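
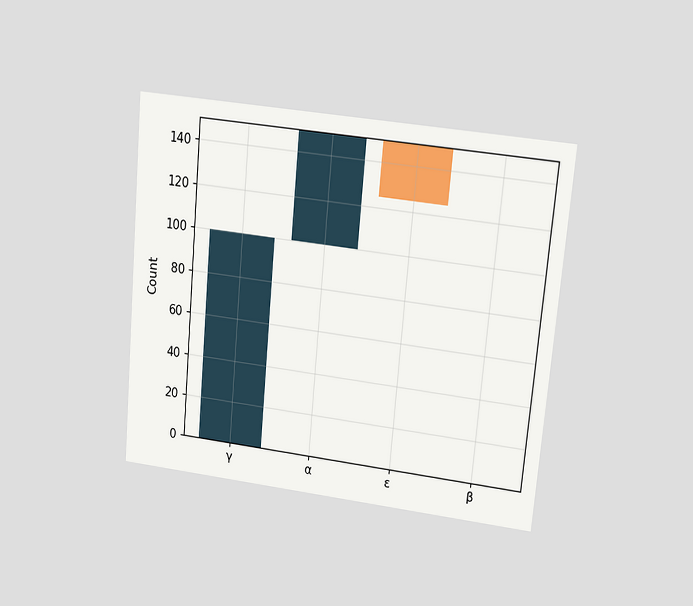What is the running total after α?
150

The chart is tilted about 5° clockwise and viewed at a slight angle. After α the running total reaches 150.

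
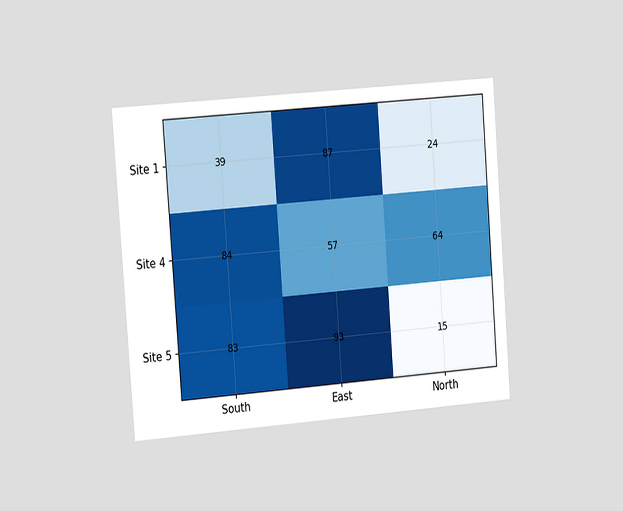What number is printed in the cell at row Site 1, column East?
The chart is tilted about 4° counter-clockwise and viewed slightly from the left. The (Site 1, East) cell reads 87.

87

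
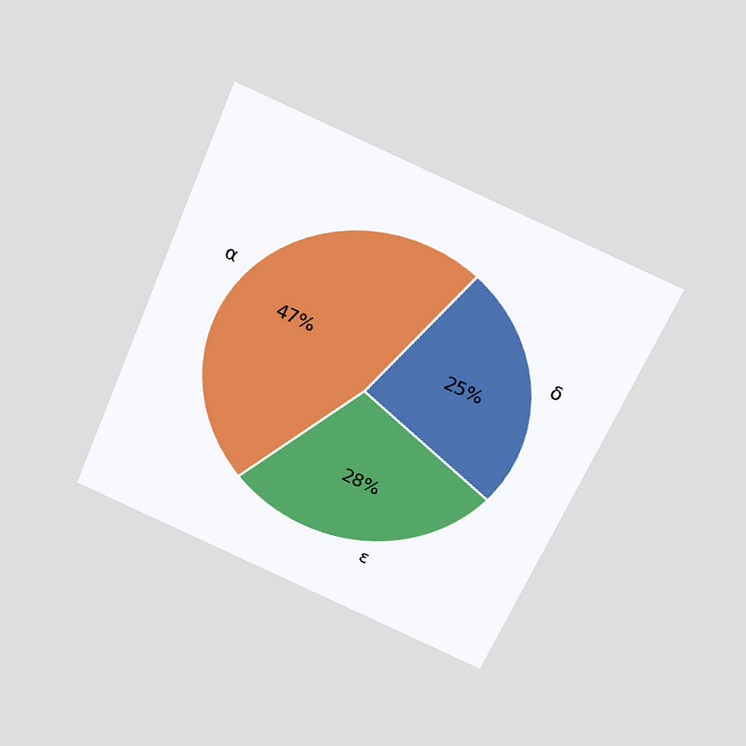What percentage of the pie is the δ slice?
25%

The chart is tilted about 23° clockwise and viewed slightly from above. The δ slice takes up 25% of the pie.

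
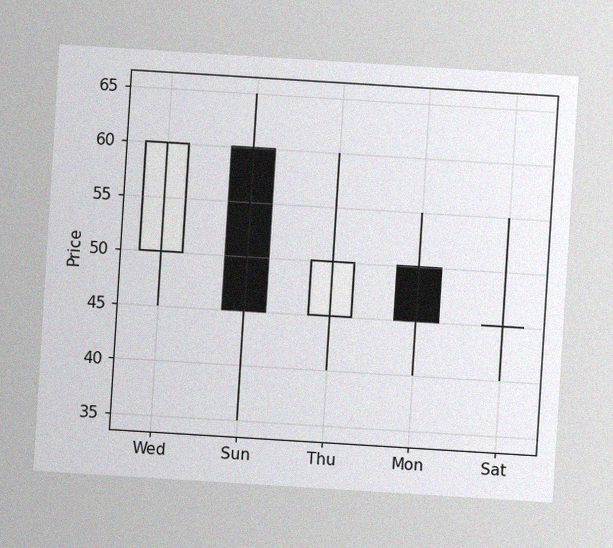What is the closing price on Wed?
The chart is tilted about 4° clockwise, with some photo noise. The Wed candle closes at 60.

60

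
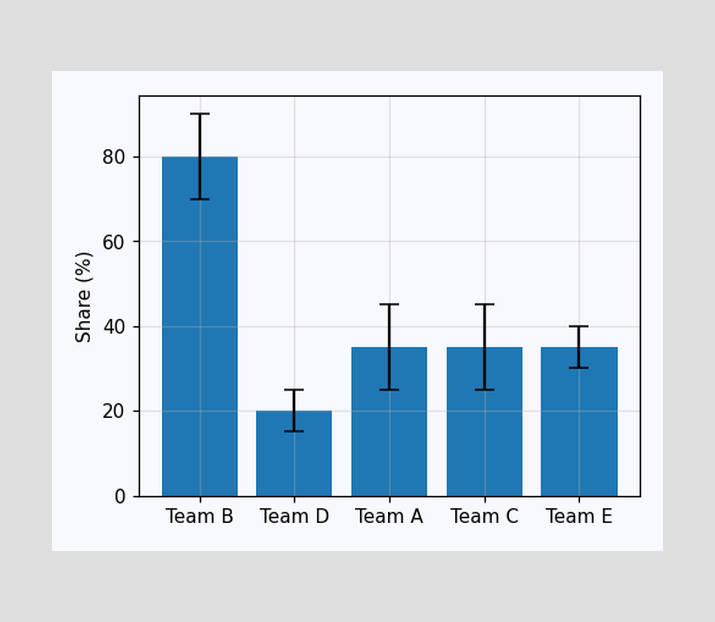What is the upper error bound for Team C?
45%

The Team C bar's upper whisker reaches 45%.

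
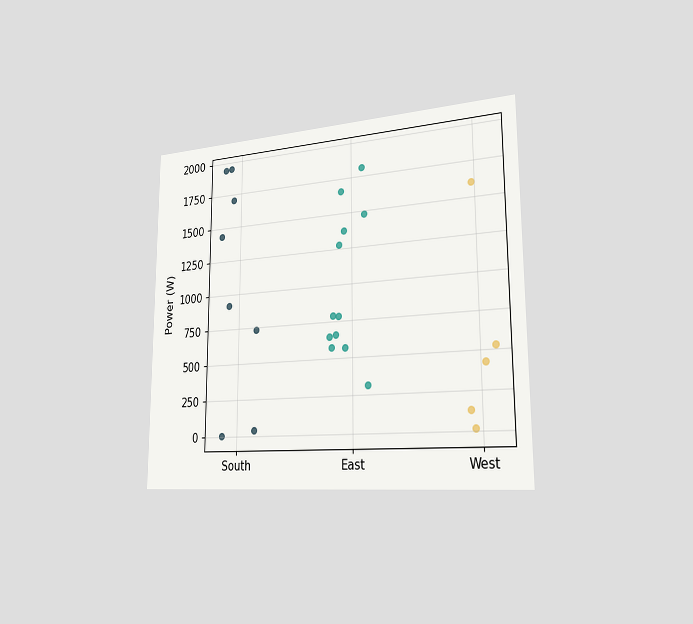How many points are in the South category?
8

The chart is viewed slightly from the right. Counting the markers in the South column gives 8.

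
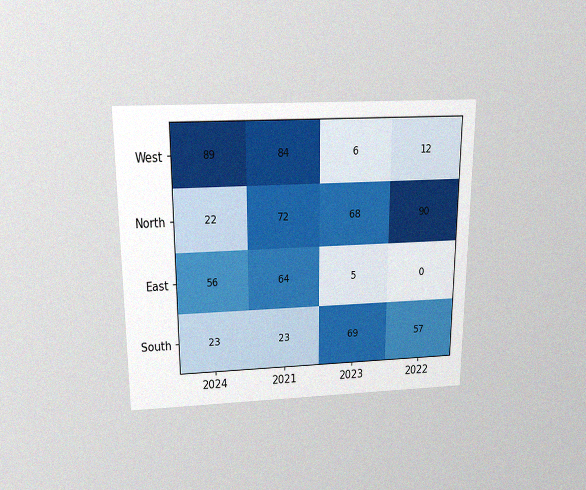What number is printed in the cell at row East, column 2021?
64

The chart is viewed slightly from above, with some photo noise. The (East, 2021) cell reads 64.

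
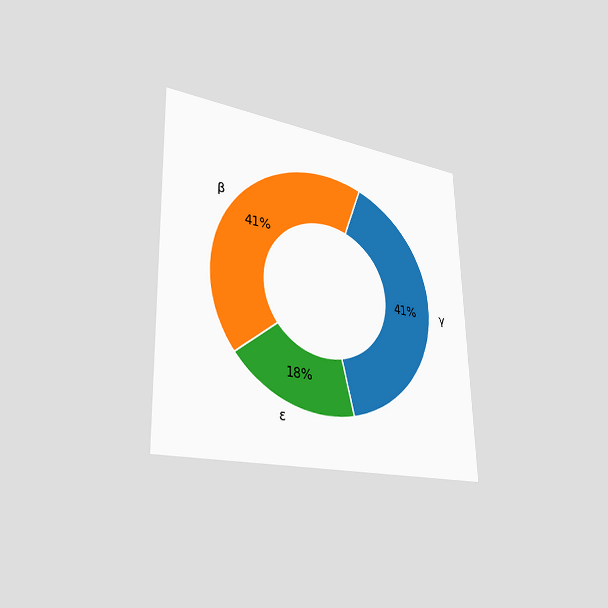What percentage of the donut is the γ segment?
41%

The chart is viewed slightly from the left. The γ segment takes up 41% of the ring.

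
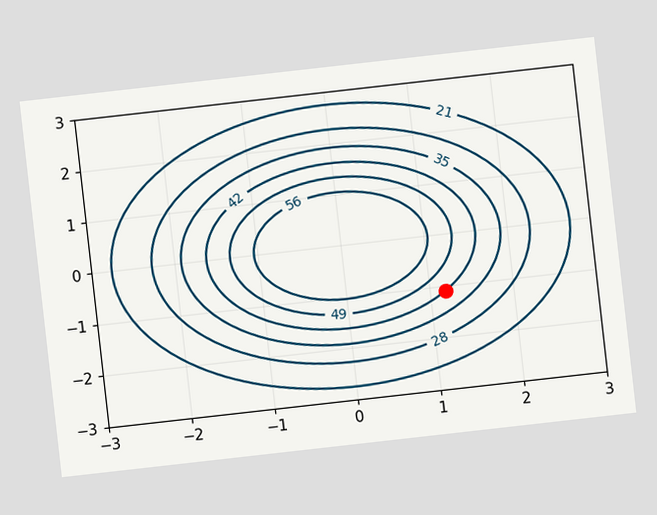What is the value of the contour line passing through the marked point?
The chart is tilted about 6° counter-clockwise. The marked point sits on the contour labelled 42.

42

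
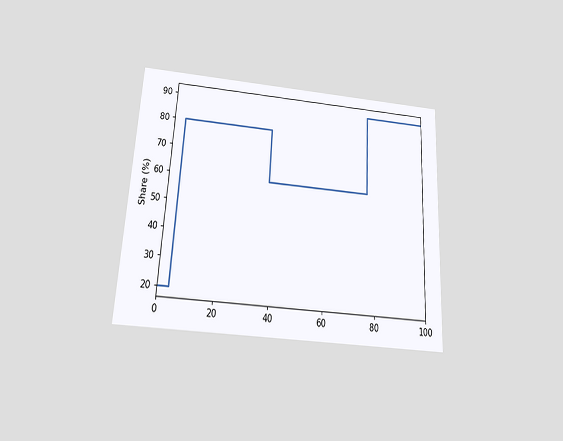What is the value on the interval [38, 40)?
60%

The chart is tilted about 3° clockwise and viewed slightly from below. On [38, 40) the step sits at 60%.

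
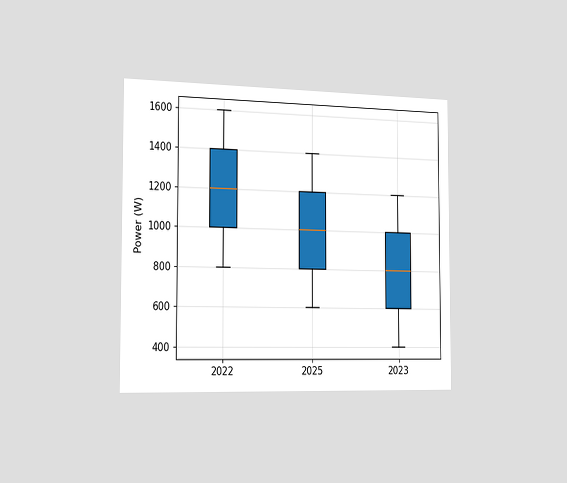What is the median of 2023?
800W

The chart is viewed slightly from the left. The median line in the 2023 box sits at 800W.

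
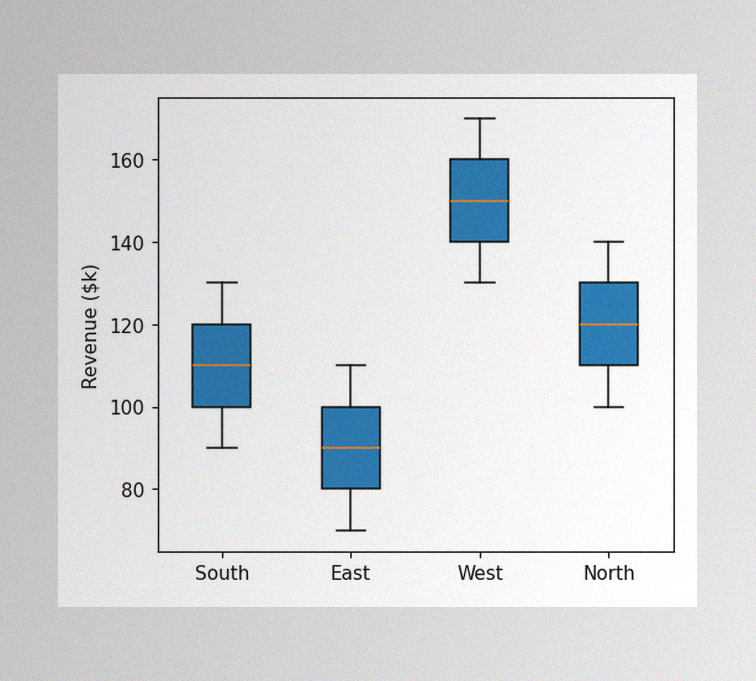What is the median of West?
The image has some photo noise and uneven lighting. The median line in the West box sits at $150k.

$150k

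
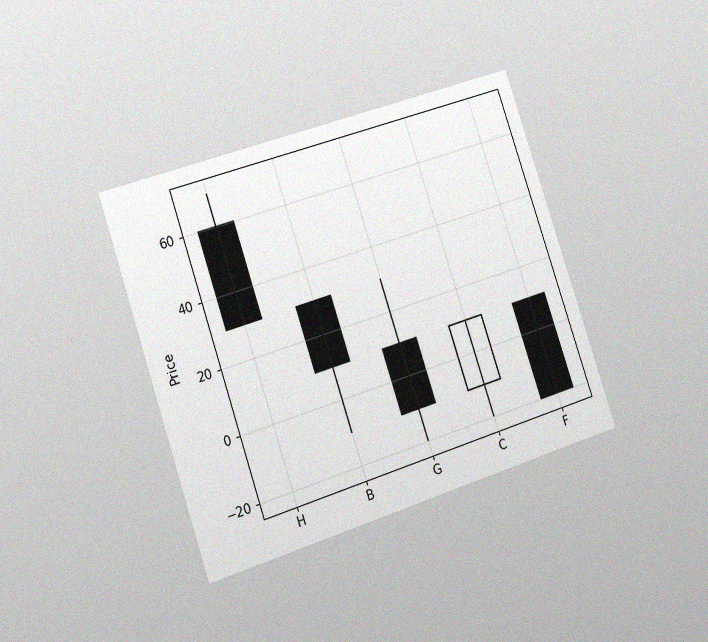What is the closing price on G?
-10

The chart is tilted about 18° counter-clockwise and viewed slightly from the left, with some photo noise. The G candle closes at -10.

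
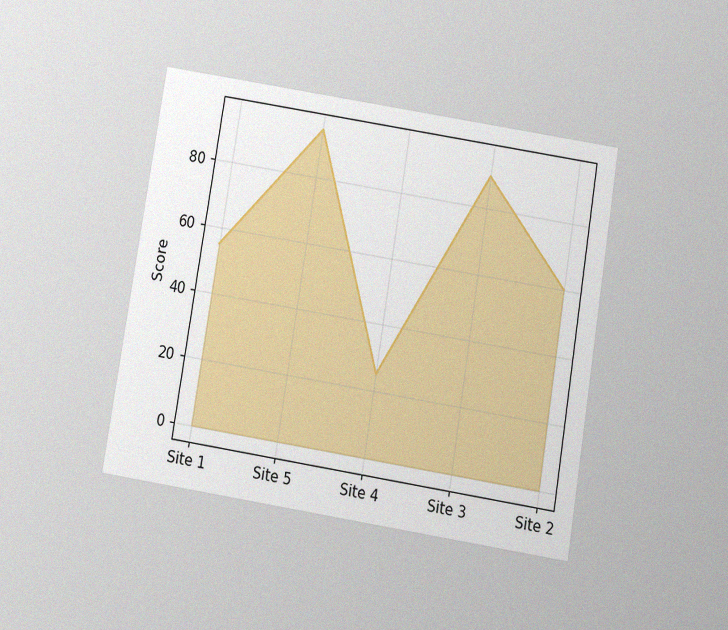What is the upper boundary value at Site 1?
The chart is tilted about 9° clockwise and viewed slightly from below, with some photo noise. At Site 1 the upper boundary is at 55.

55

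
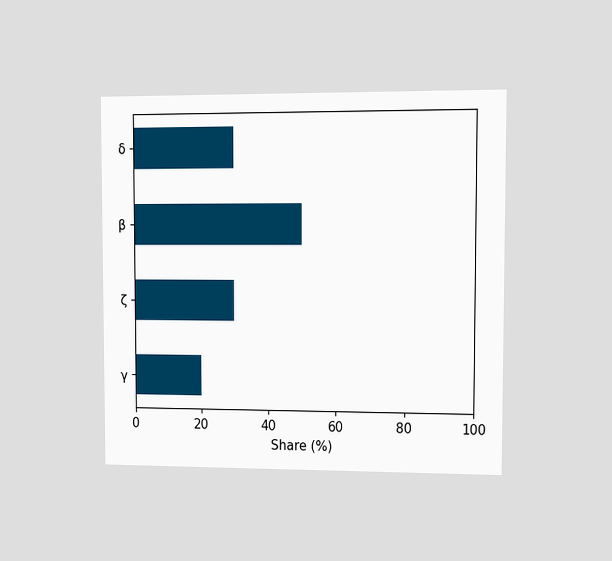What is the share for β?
50%

The chart is viewed at a slight angle. Reading along the chart's x-axis, the β bar reaches 50%.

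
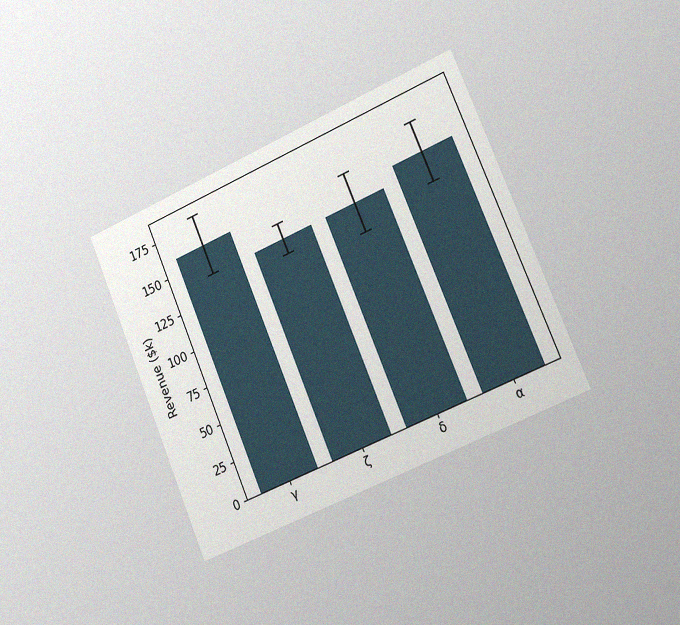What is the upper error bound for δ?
$160k

The chart is tilted about 23° counter-clockwise and viewed slightly from the right, with some photo noise. The δ bar's upper whisker reaches $160k.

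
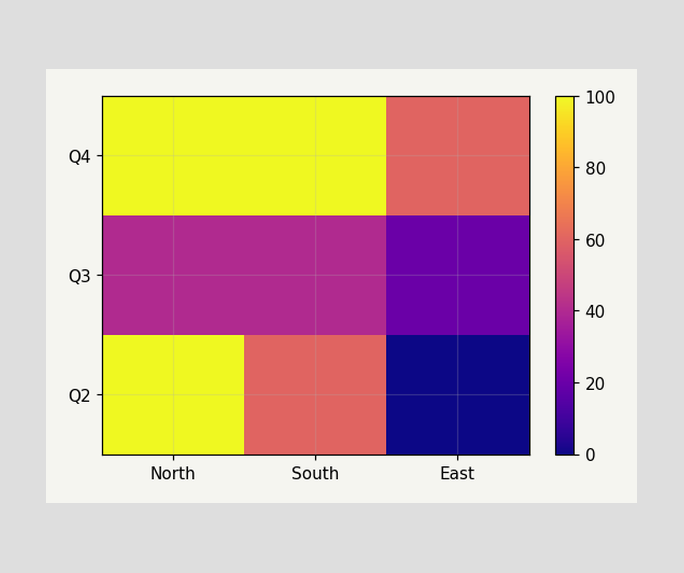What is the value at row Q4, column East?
60

Matching cell (Q4, East) against the colorbar gives 60.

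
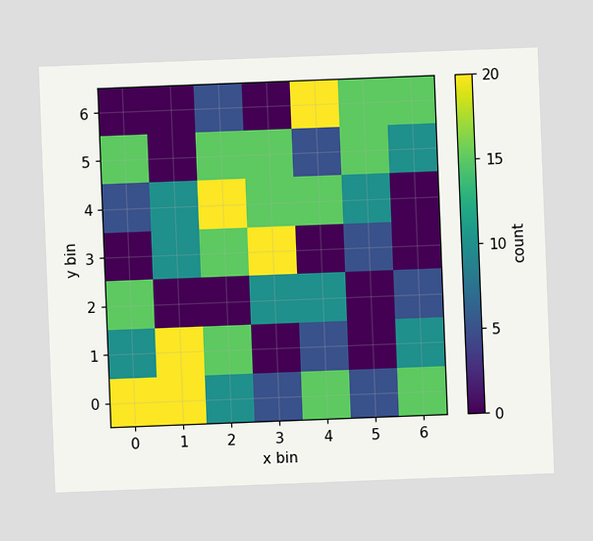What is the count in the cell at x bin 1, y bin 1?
20

The chart is tilted about 2° counter-clockwise. Matching the cell (1, 1) against the colorbar gives 20.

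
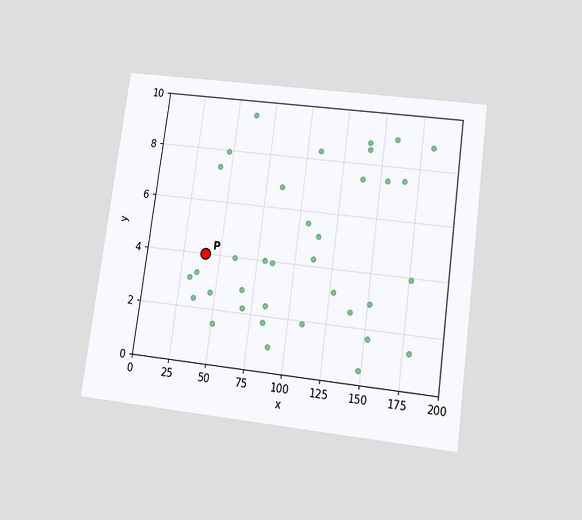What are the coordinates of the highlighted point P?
The chart is tilted about 8° clockwise and viewed slightly from below. Following the gridlines from P to each axis, P sits at (40, 4).

(40, 4)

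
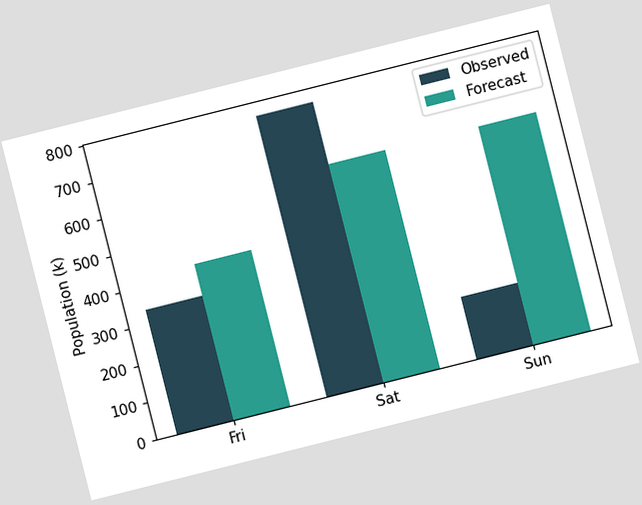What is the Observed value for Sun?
The chart is tilted about 14° counter-clockwise. The Observed bar at Sun reaches 170k on the y-axis.

170k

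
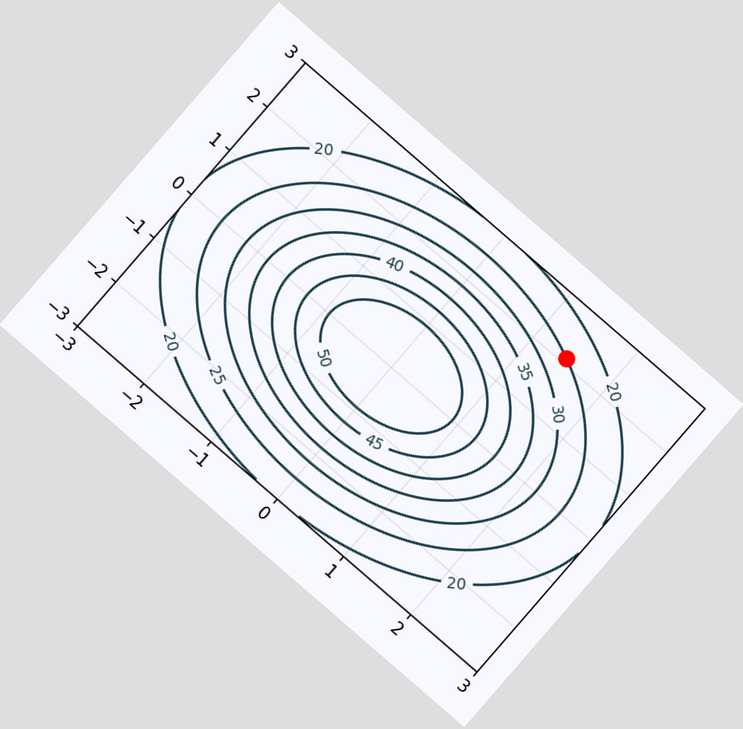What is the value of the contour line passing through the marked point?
25

The chart is tilted about 41° clockwise. The marked point sits on the contour labelled 25.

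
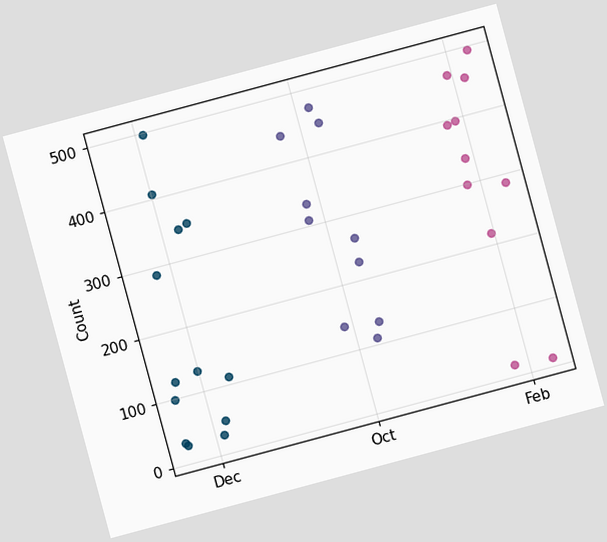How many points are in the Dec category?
The chart is tilted about 15° counter-clockwise. Counting the markers in the Dec column gives 13.

13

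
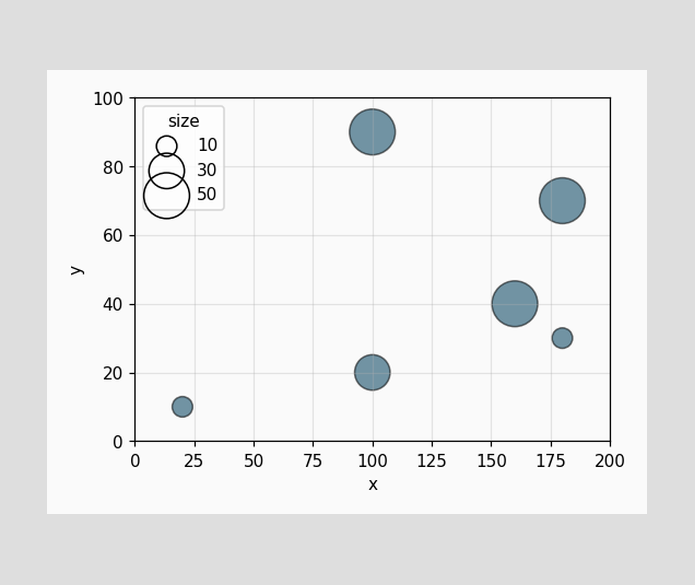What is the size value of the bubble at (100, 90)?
50

Matching the bubble at (100, 90) against the size legend gives 50.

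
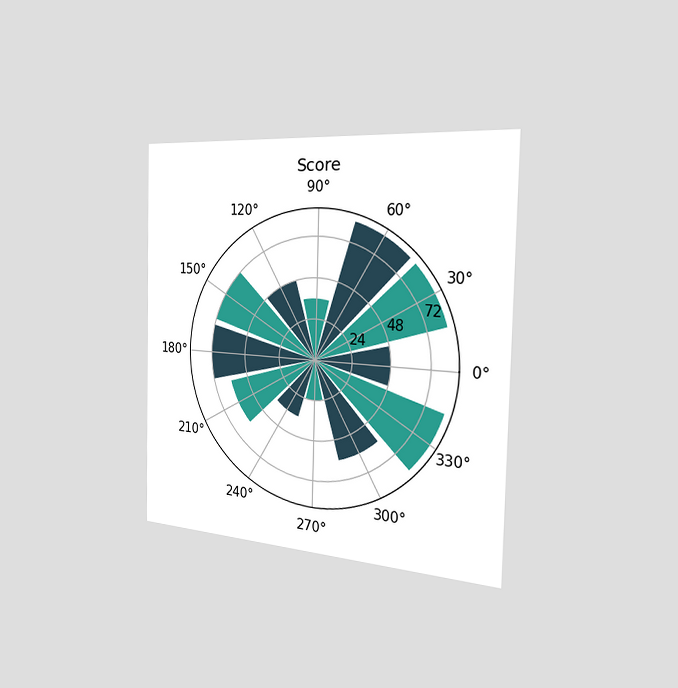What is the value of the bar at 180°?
72

The chart is viewed slightly from the right. The bar at 180° reaches 72 on the radial axis.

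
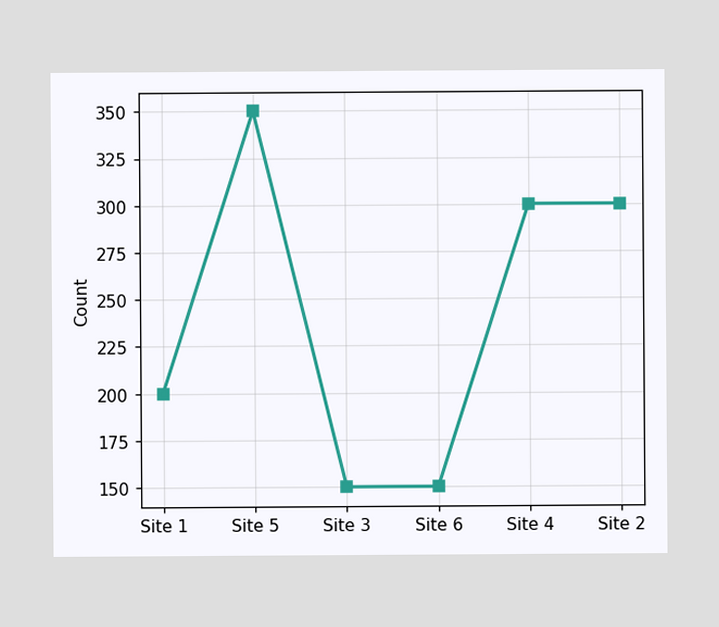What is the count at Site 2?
At Site 2, the line is at 300.

300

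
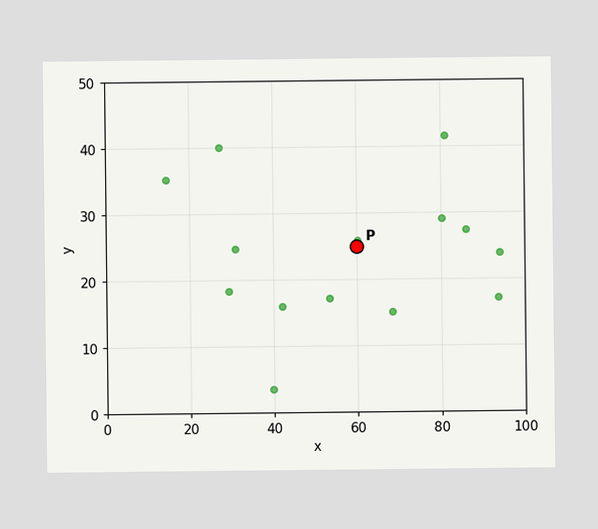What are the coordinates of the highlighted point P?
Following the gridlines from P to each axis, P sits at (60, 25).

(60, 25)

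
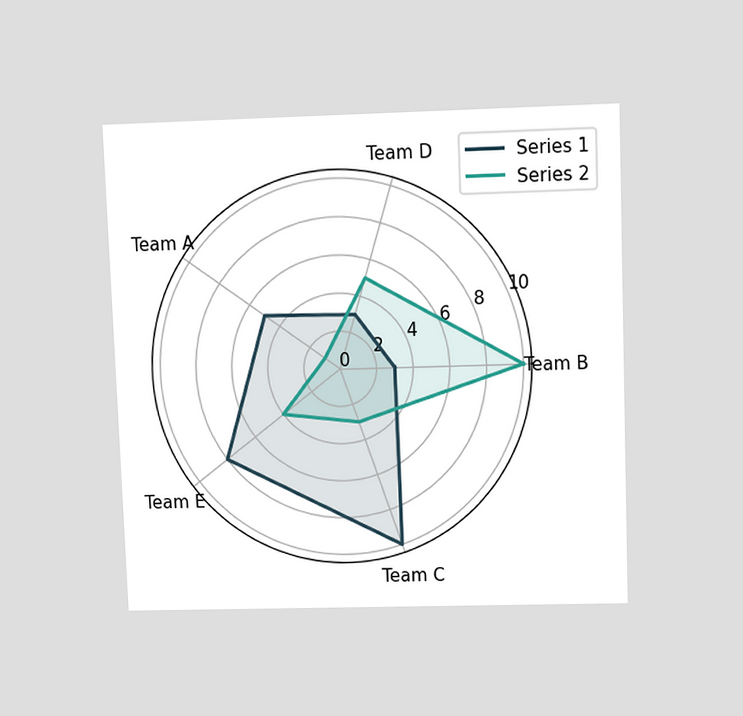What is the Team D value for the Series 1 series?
The chart is tilted about 2° counter-clockwise and viewed at a slight angle. On the Team D axis, Series 1 reaches 3.

3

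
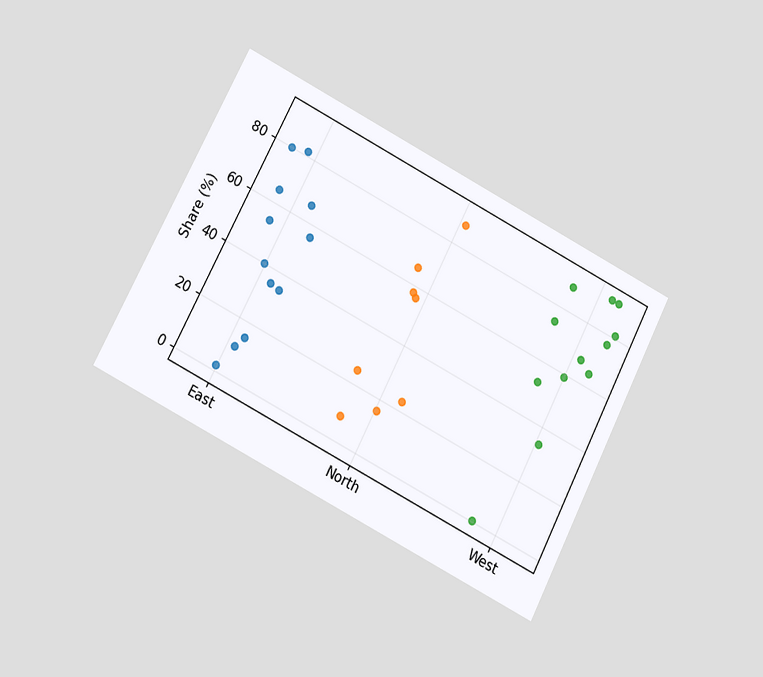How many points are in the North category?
The chart is tilted about 27° clockwise and viewed at a slight angle. Counting the markers in the North column gives 8.

8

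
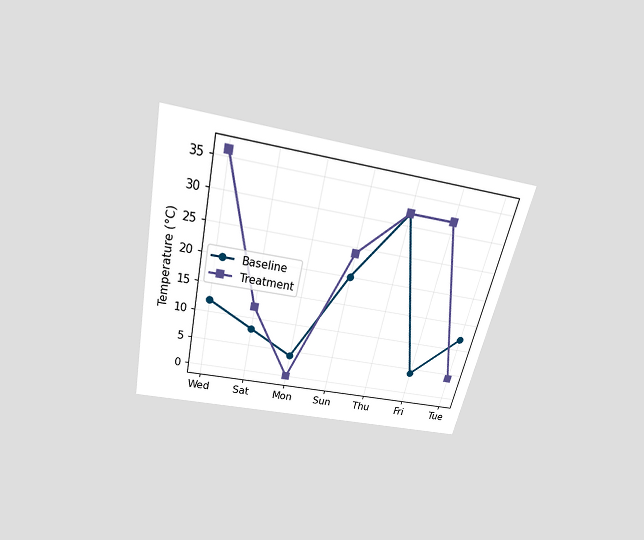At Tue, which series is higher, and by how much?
The chart is tilted about 13° clockwise and viewed slightly from above. At Tue, Baseline sits above the other line by 8°C.

Baseline, by 8°C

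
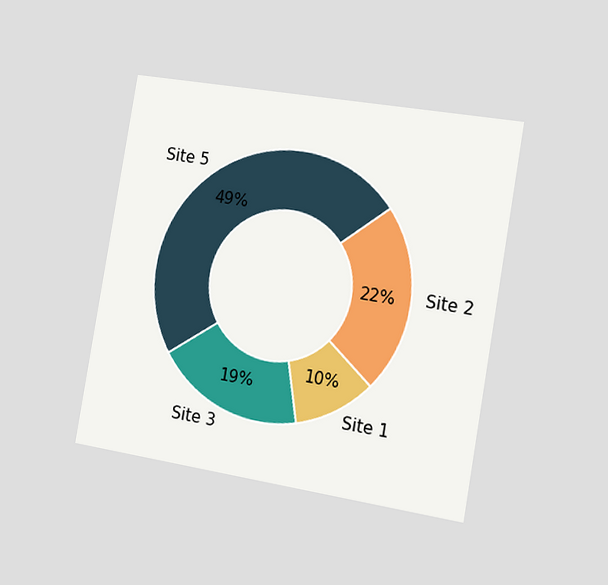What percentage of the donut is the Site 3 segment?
The chart is tilted about 10° clockwise and viewed slightly from the right. The Site 3 segment takes up 19% of the ring.

19%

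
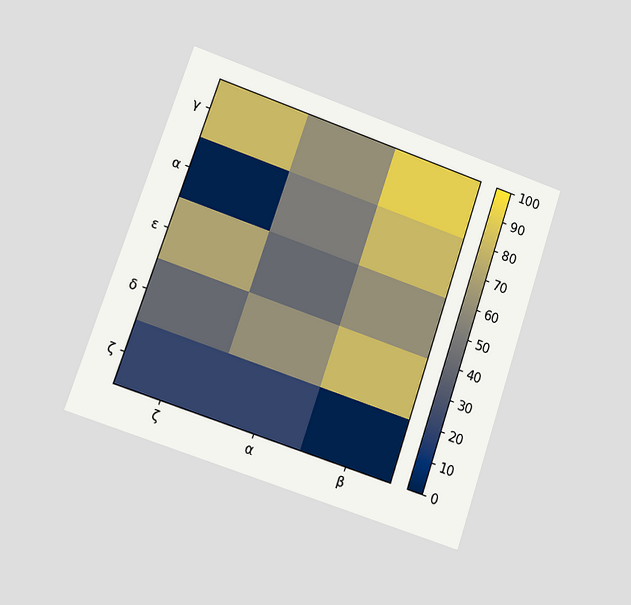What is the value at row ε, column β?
60

The chart is tilted about 18° clockwise and viewed at a slight angle. Matching cell (ε, β) against the colorbar gives 60.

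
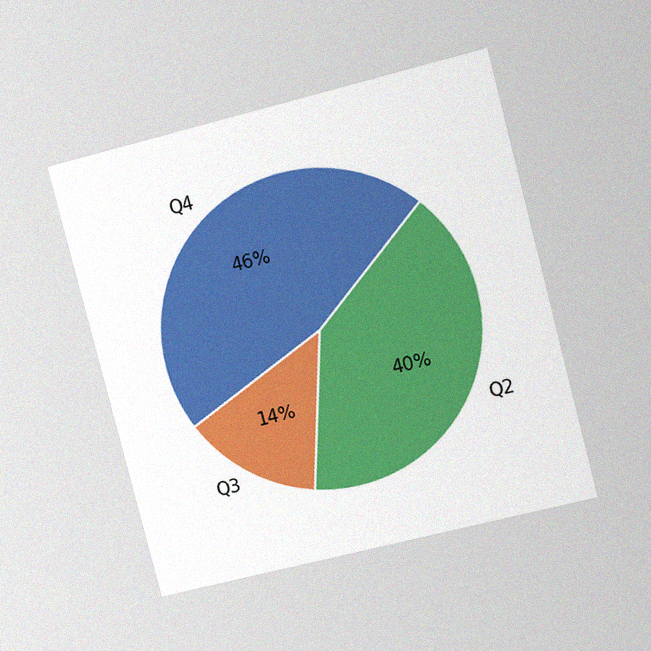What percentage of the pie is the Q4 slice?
46%

The chart is tilted about 14° counter-clockwise and viewed at a slight angle, with some photo noise. The Q4 slice takes up 46% of the pie.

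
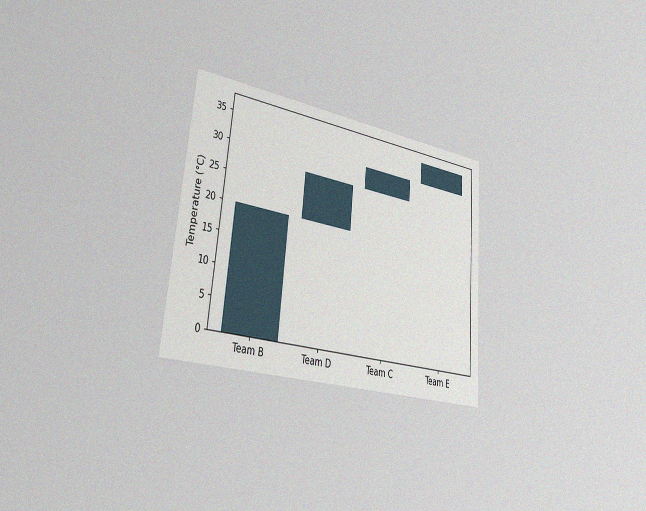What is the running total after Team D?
The chart is tilted about 5° clockwise and viewed slightly from the left, with some photo noise. After Team D the running total reaches 28°C.

28°C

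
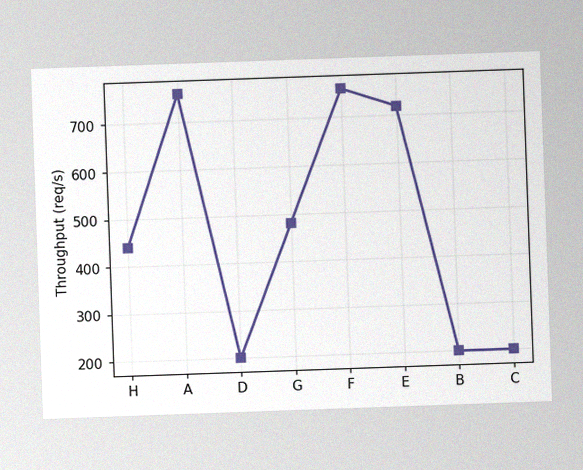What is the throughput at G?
480req/s

The chart is tilted about 2° counter-clockwise, with some photo noise. At G, the line is at 480req/s.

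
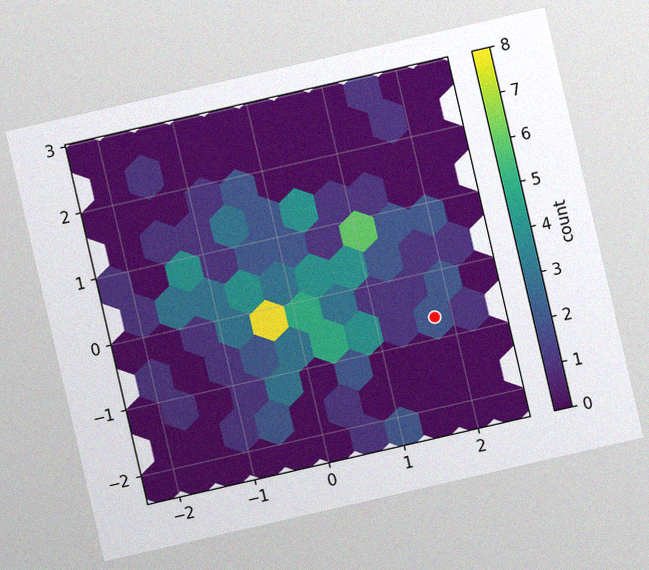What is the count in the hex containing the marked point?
2

The chart is tilted about 13° counter-clockwise, with some photo noise. The marked hex reads 2 on the colorbar.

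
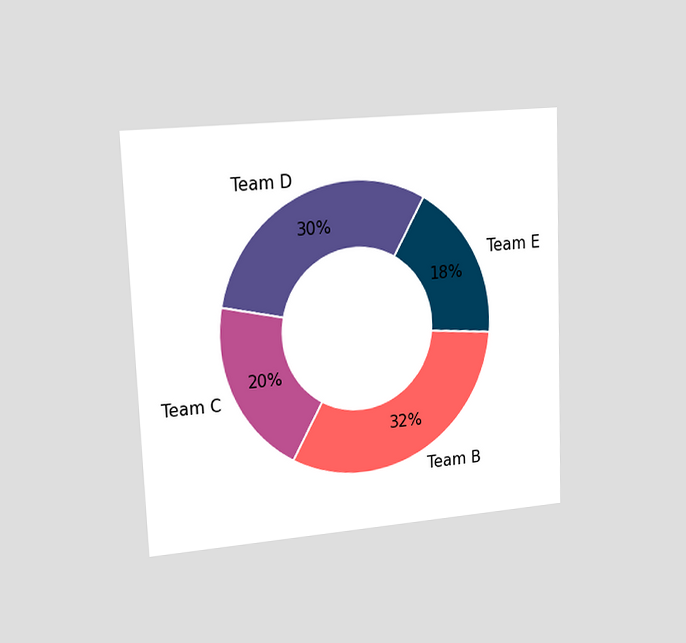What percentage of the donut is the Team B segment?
The chart is tilted about 2° counter-clockwise and viewed slightly from the left. The Team B segment takes up 32% of the ring.

32%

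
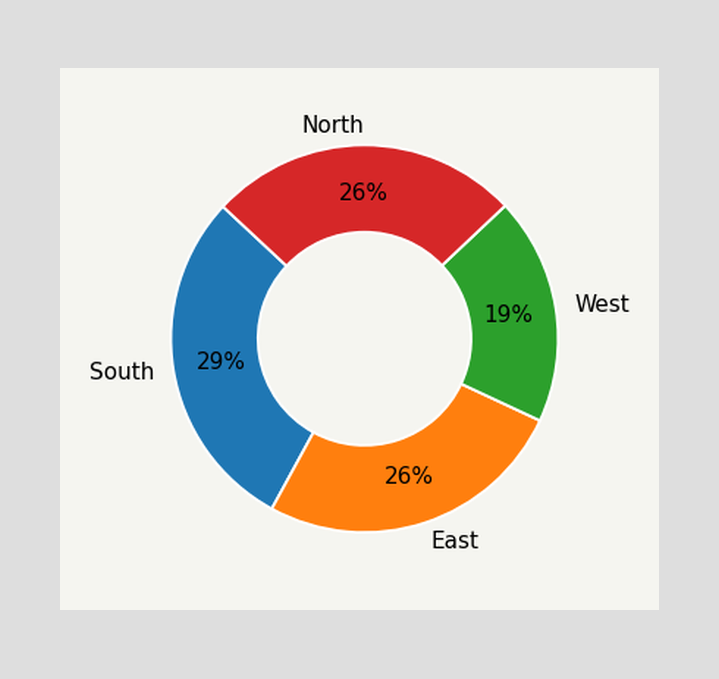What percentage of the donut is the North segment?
26%

The North segment takes up 26% of the ring.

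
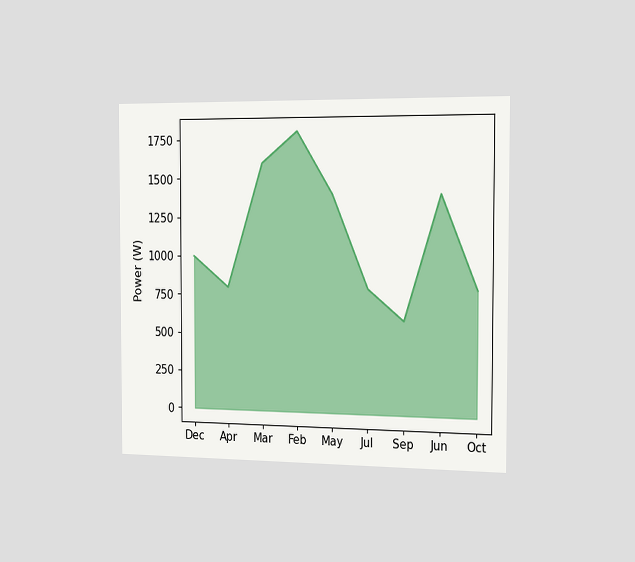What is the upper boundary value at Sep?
The chart is viewed slightly from the right. At Sep the upper boundary is at 600W.

600W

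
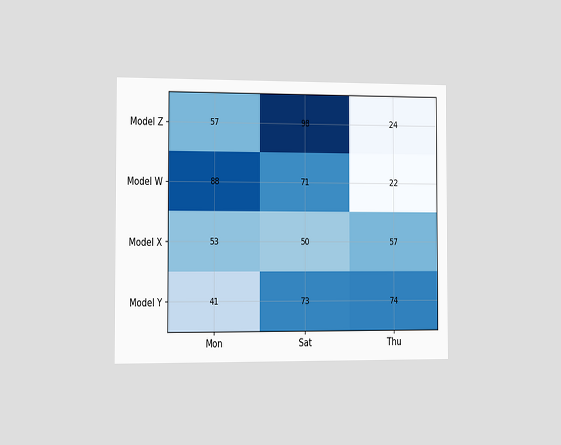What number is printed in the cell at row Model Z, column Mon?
The chart is viewed slightly from the left. The (Model Z, Mon) cell reads 57.

57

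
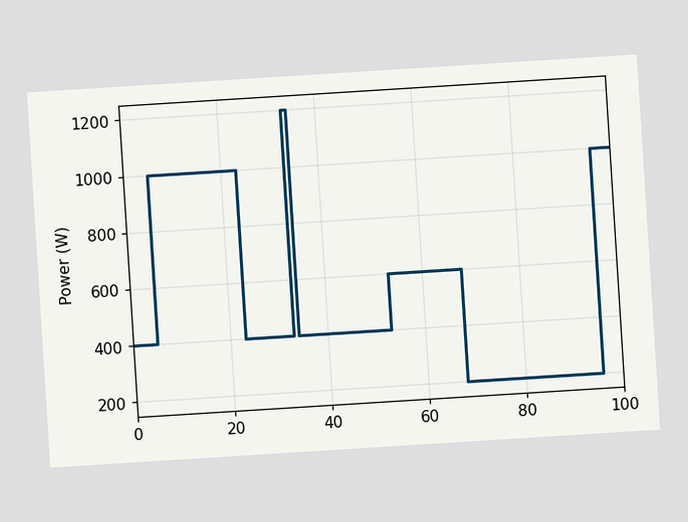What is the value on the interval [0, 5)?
400W

The chart is tilted about 4° counter-clockwise. On [0, 5) the step sits at 400W.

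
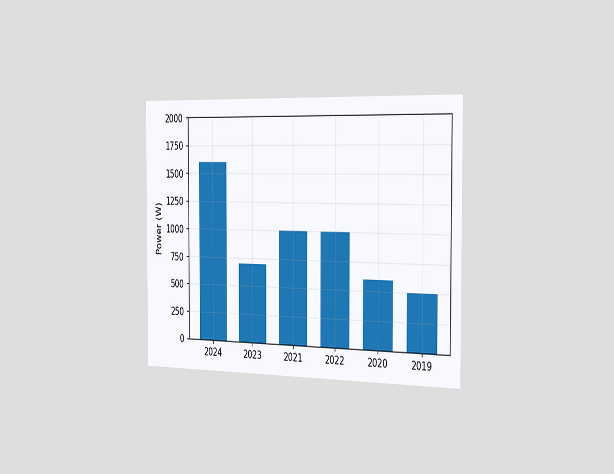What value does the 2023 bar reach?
700W

The chart is viewed slightly from the right. Reading along the chart's y-axis, the 2023 bar reaches 700W.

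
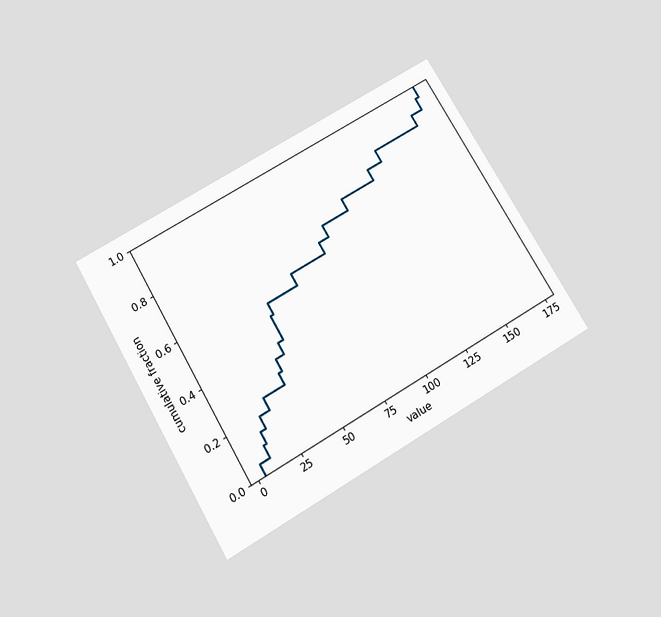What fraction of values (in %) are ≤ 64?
The chart is tilted about 30° counter-clockwise and viewed slightly from below. At x=64 the ECDF step is at 60%.

60%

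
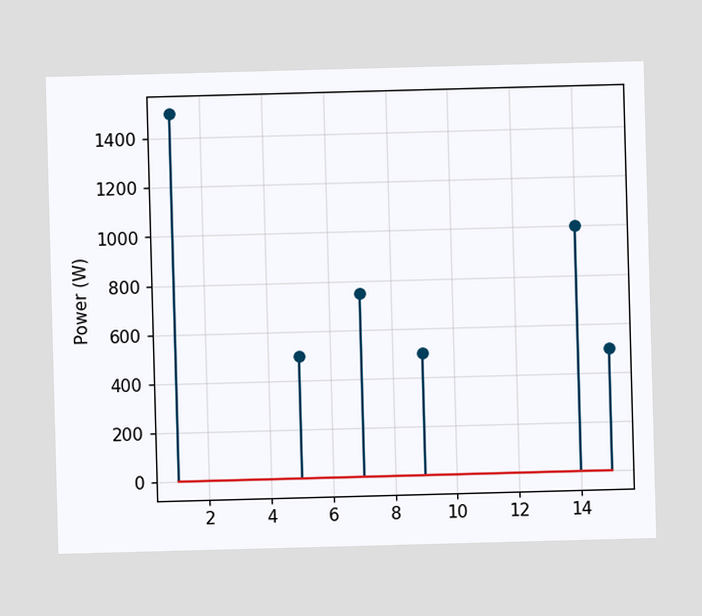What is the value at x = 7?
750W

The stem at x=7 reaches 750W.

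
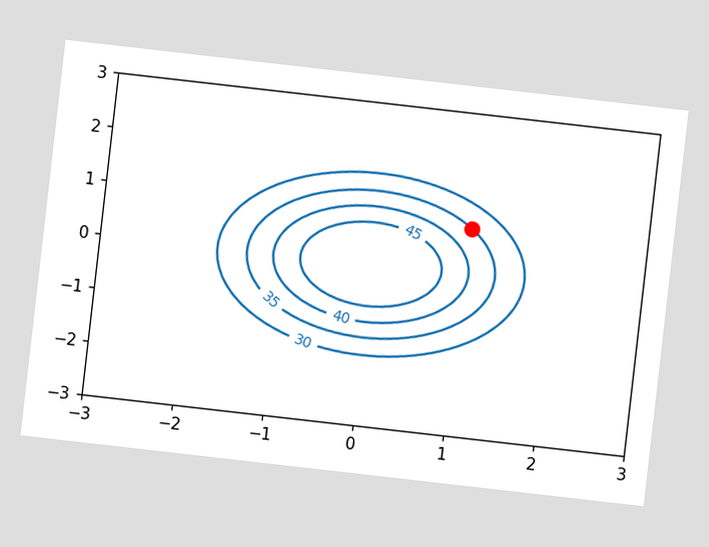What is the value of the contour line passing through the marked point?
The chart is tilted about 6° clockwise. The marked point sits on the contour labelled 35.

35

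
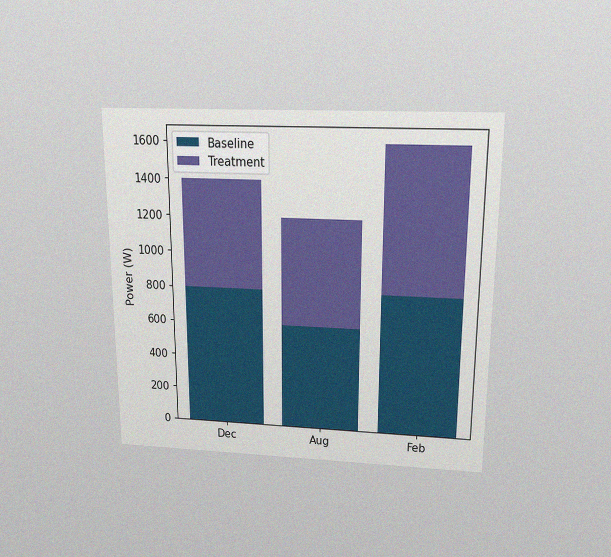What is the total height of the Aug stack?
1200W

The chart is viewed slightly from above, with some photo noise. The Aug stack's top reaches 1200W on the y-axis.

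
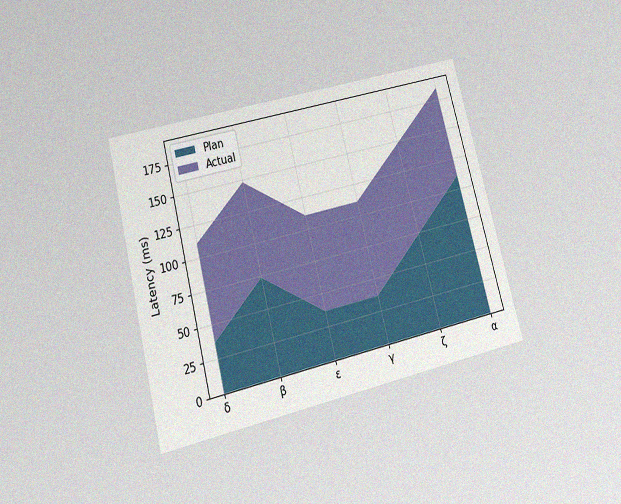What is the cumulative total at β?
148ms

The chart is tilted about 14° counter-clockwise and viewed slightly from below, with some photo noise. The stacked total at β reaches 148ms.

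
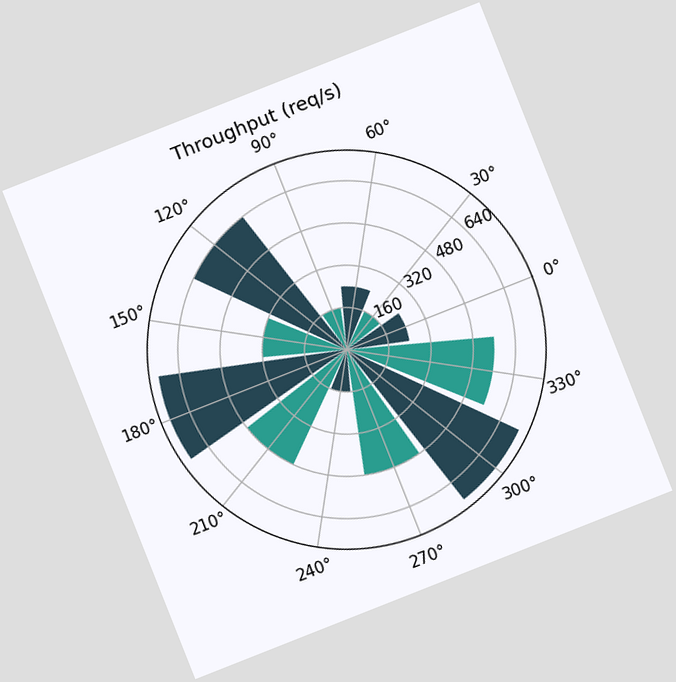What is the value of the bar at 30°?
The chart is tilted about 22° counter-clockwise. The bar at 30° reaches 160req/s on the radial axis.

160req/s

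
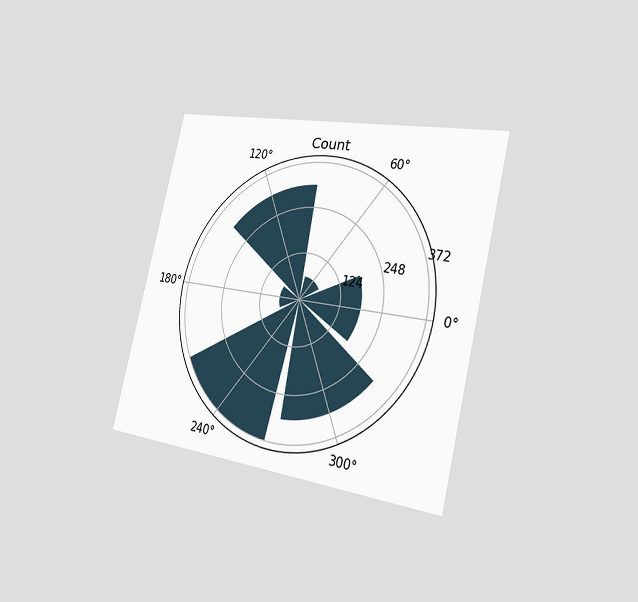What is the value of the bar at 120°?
The chart is tilted about 14° clockwise and viewed slightly from the right. The bar at 120° reaches 310 on the radial axis.

310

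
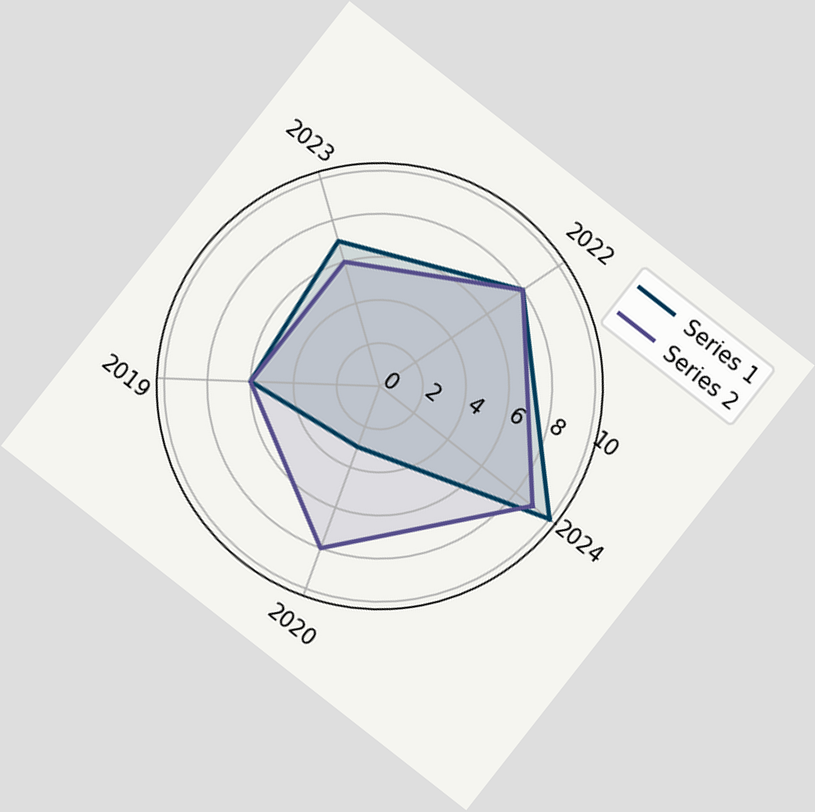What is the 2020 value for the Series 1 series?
The chart is tilted about 38° clockwise. On the 2020 axis, Series 1 reaches 3.

3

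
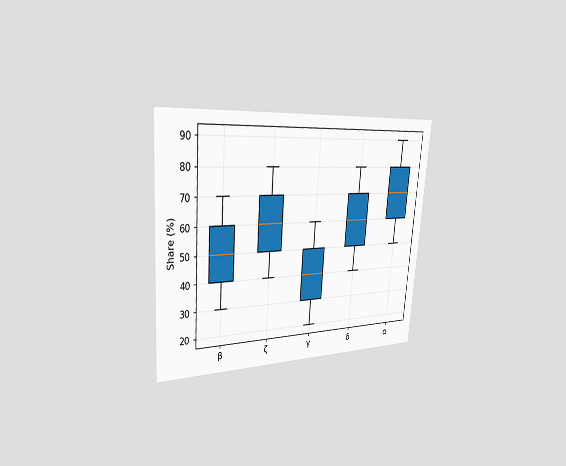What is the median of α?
The chart is tilted about 4° clockwise and viewed slightly from the left. The median line in the α box sits at 70%.

70%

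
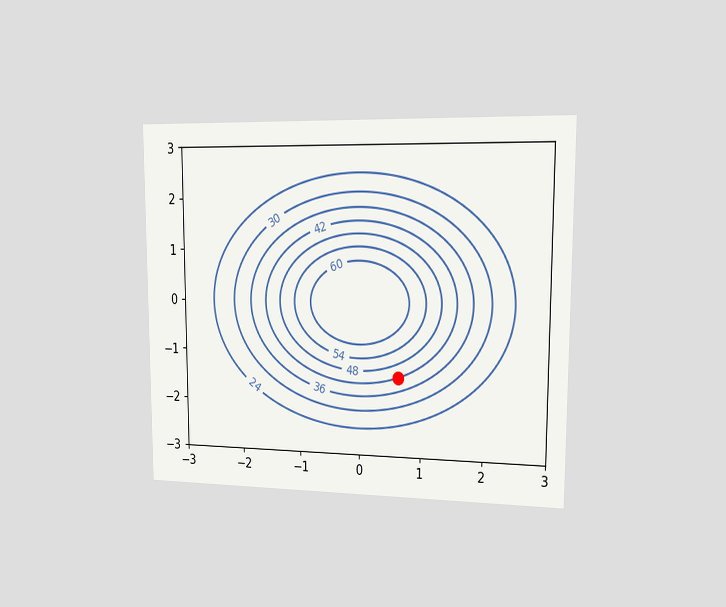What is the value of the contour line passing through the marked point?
The chart is viewed slightly from the right. The marked point sits on the contour labelled 42.

42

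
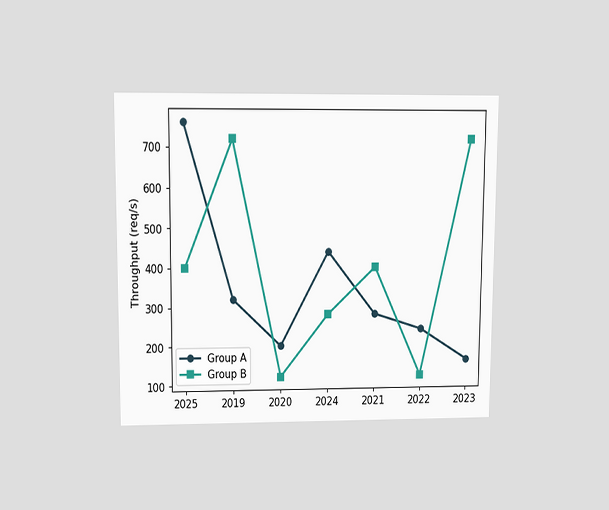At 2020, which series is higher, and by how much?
Group A, by 80req/s

The chart is viewed slightly from above. At 2020, Group A sits above the other line by 80req/s.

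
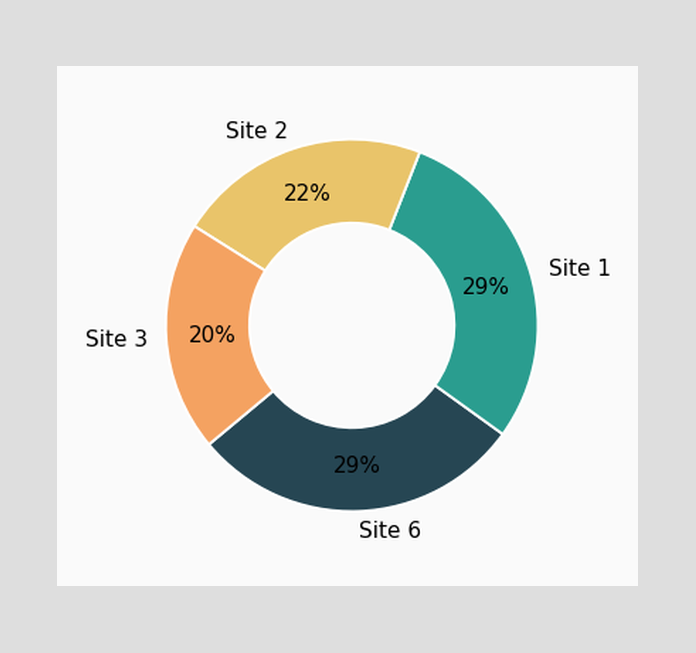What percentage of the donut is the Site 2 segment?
The Site 2 segment takes up 22% of the ring.

22%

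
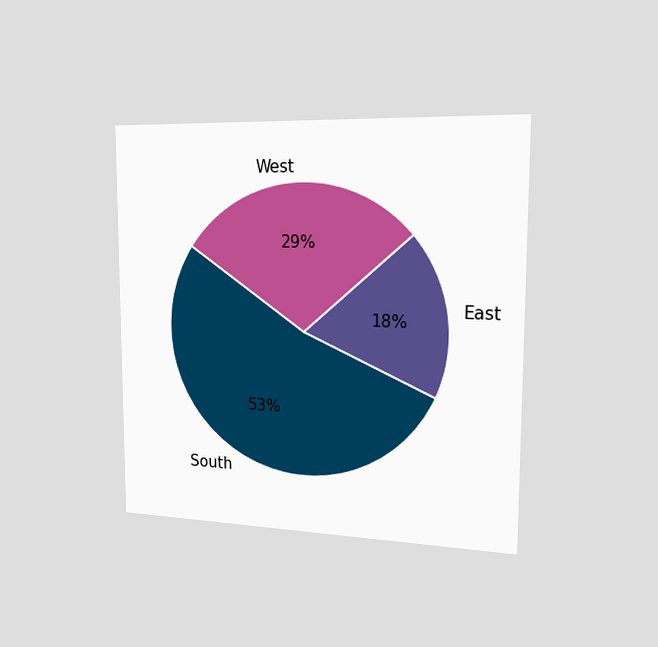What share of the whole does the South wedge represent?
53%

The chart is viewed slightly from the right. The South slice takes up 53% of the pie.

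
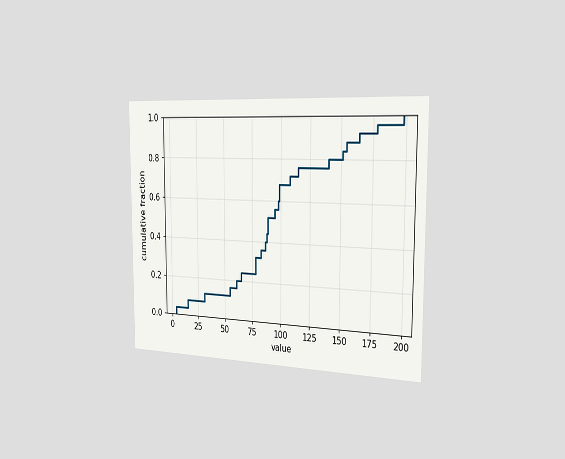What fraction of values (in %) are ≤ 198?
The chart is viewed slightly from the right. At x=198 the ECDF step is at 100%.

100%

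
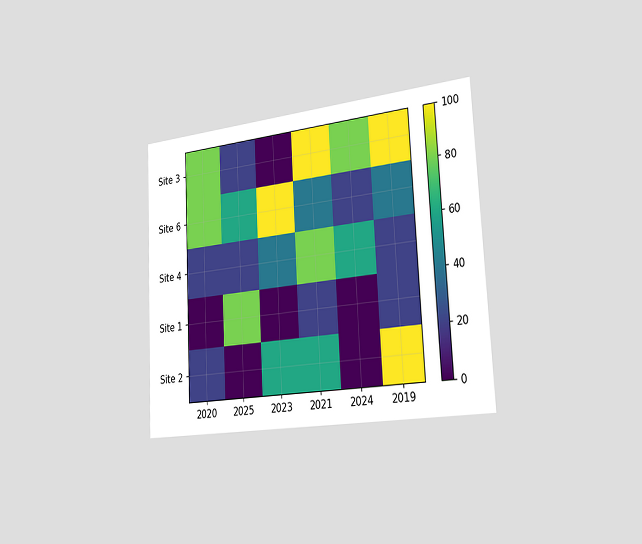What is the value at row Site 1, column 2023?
The chart is tilted about 3° counter-clockwise and viewed slightly from the right. Matching cell (Site 1, 2023) against the colorbar gives 0.

0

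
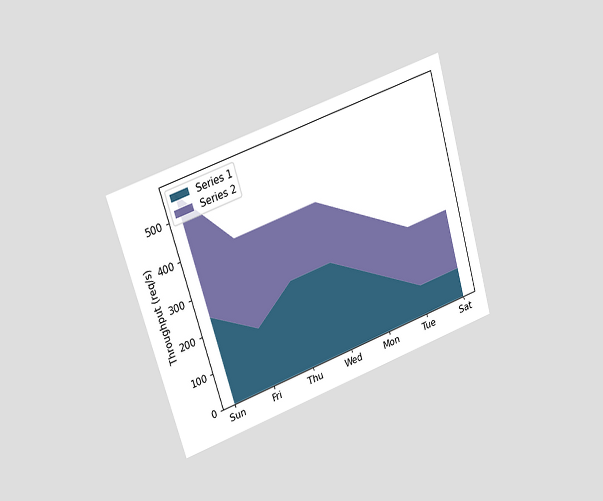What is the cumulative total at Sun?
The chart is tilted about 16° counter-clockwise and viewed at a slight angle. The stacked total at Sun reaches 560req/s.

560req/s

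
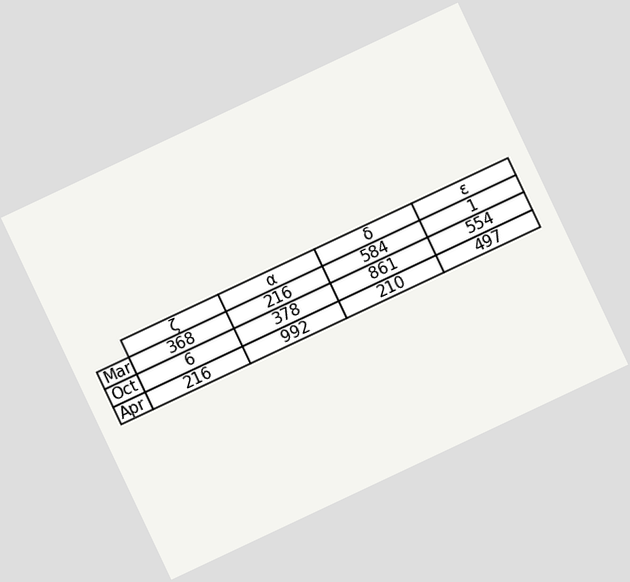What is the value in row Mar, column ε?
The chart is tilted about 25° counter-clockwise. The (Mar, ε) cell reads 1.

1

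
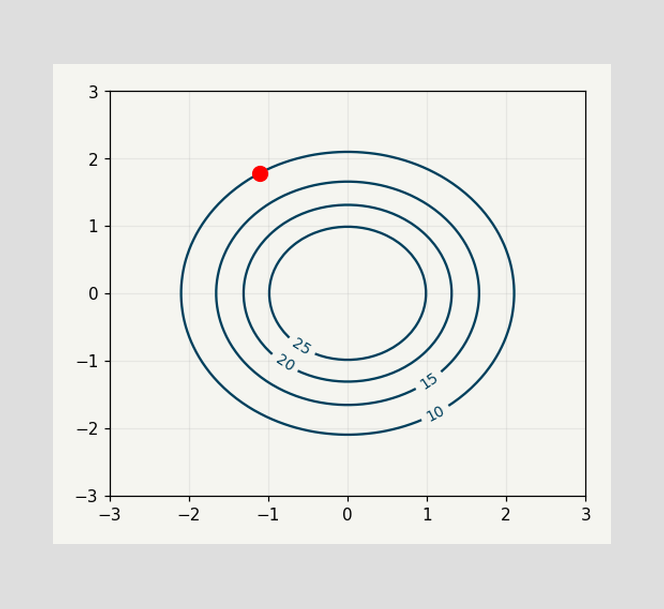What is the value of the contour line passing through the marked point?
10

The marked point sits on the contour labelled 10.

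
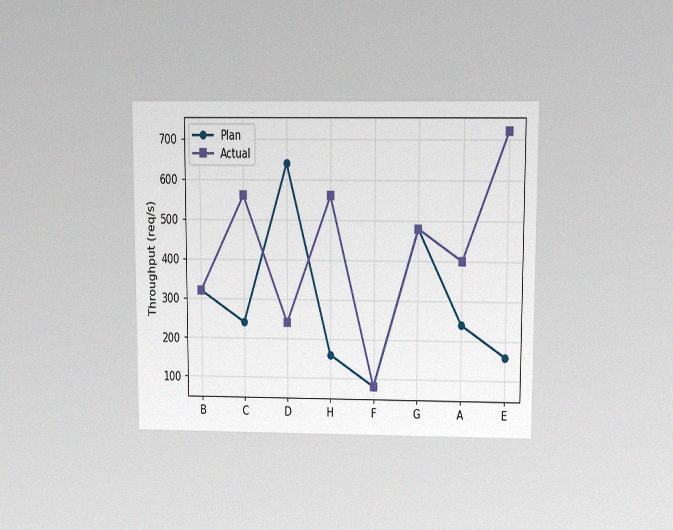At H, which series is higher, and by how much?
The chart is viewed slightly from above, with some photo noise. At H, Actual sits above the other line by 400req/s.

Actual, by 400req/s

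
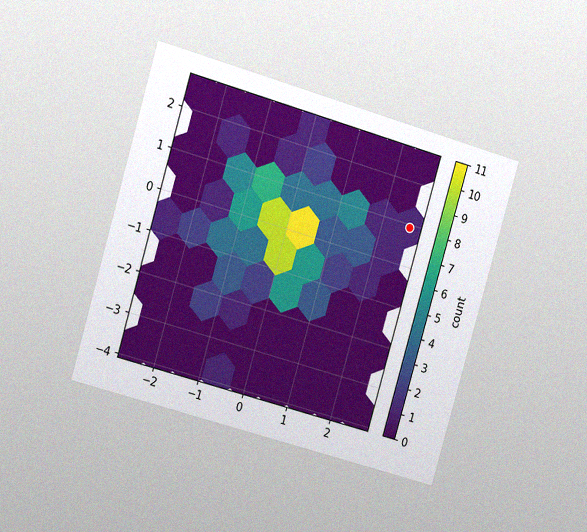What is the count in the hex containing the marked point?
The chart is tilted about 16° clockwise and viewed slightly from the left, with some photo noise. The marked hex reads 1 on the colorbar.

1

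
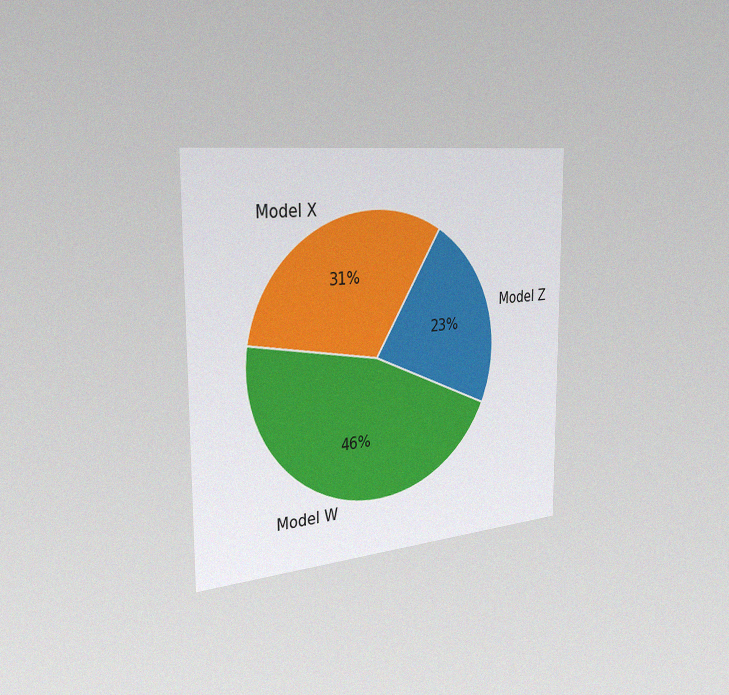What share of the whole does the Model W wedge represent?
The chart is viewed slightly from the left, with some photo noise. The Model W slice takes up 46% of the pie.

46%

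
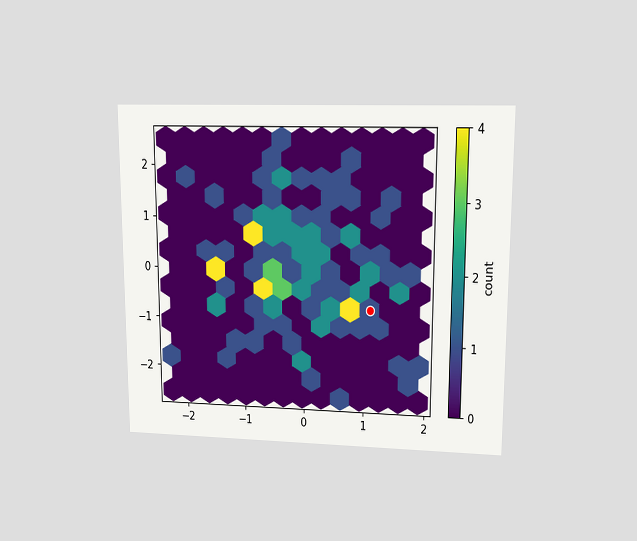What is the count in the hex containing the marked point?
The chart is viewed at a slight angle. The marked hex reads 1 on the colorbar.

1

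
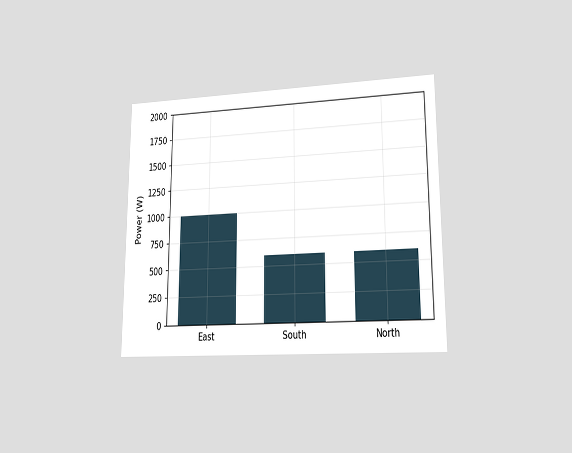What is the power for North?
600W

The chart is viewed at a slight angle. Reading along the chart's y-axis, the North bar reaches 600W.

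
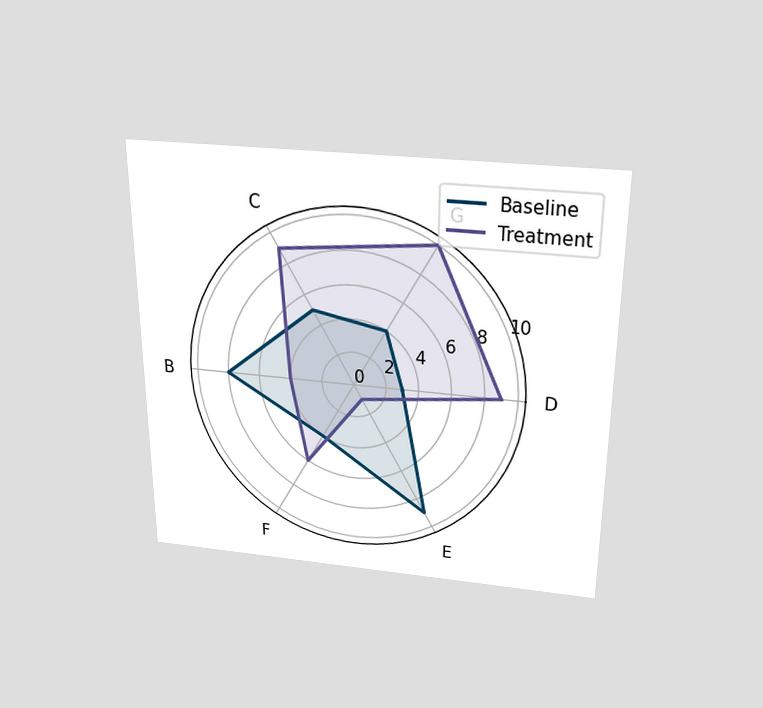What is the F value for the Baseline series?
4

The chart is viewed slightly from above. On the F axis, Baseline reaches 4.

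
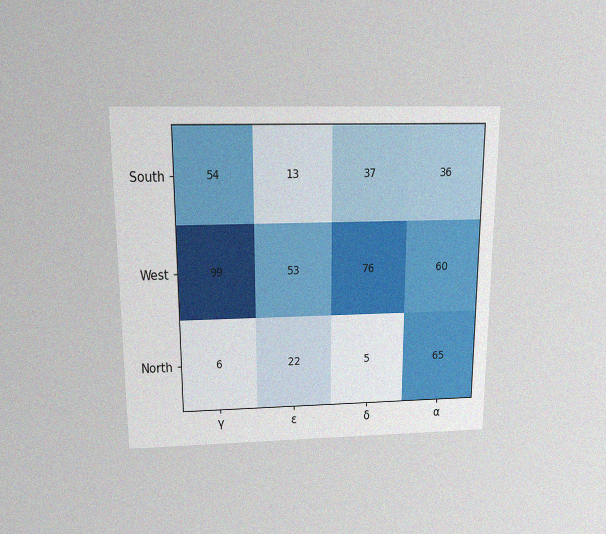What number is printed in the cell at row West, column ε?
The chart is viewed slightly from above, with some photo noise. The (West, ε) cell reads 53.

53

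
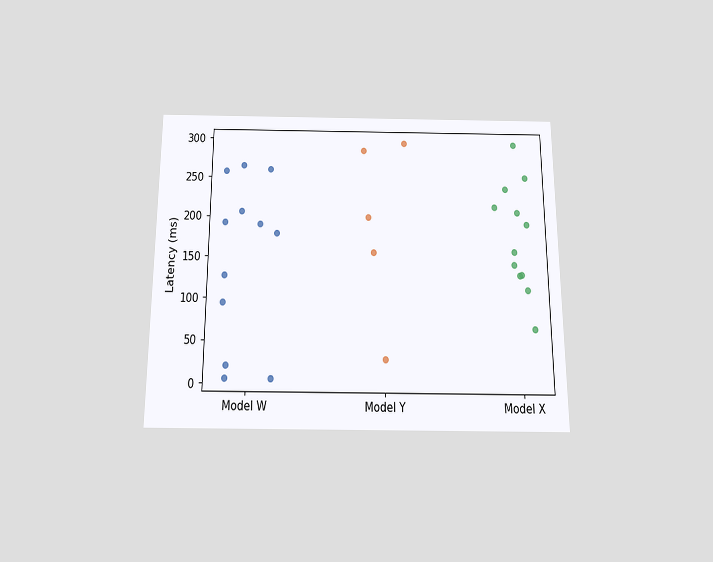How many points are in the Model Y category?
The chart is viewed slightly from below. Counting the markers in the Model Y column gives 5.

5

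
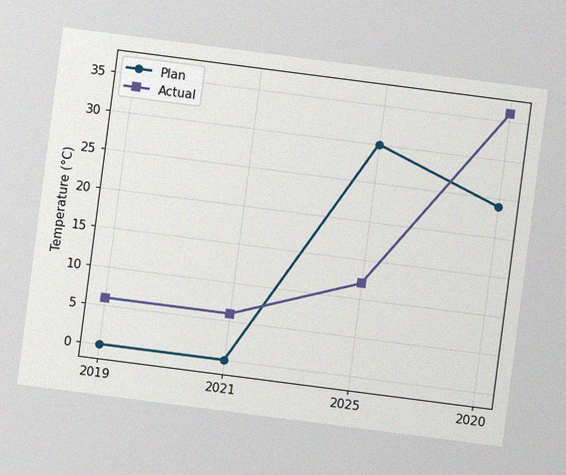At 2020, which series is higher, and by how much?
The chart is tilted about 7° clockwise, with some photo noise. At 2020, Actual sits above the other line by 12°C.

Actual, by 12°C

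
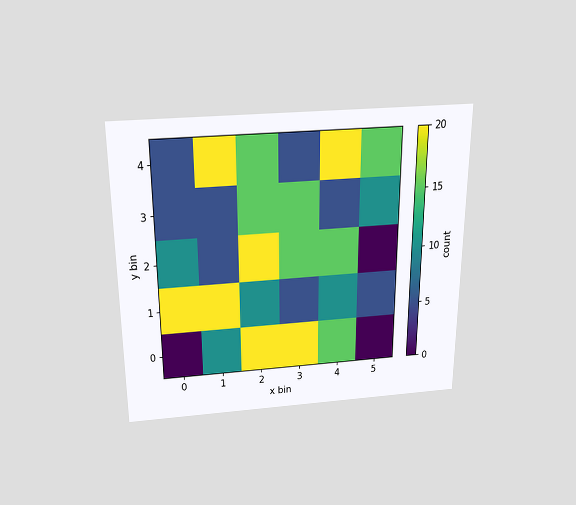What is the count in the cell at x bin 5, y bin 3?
The chart is viewed slightly from above. Matching the cell (5, 3) against the colorbar gives 10.

10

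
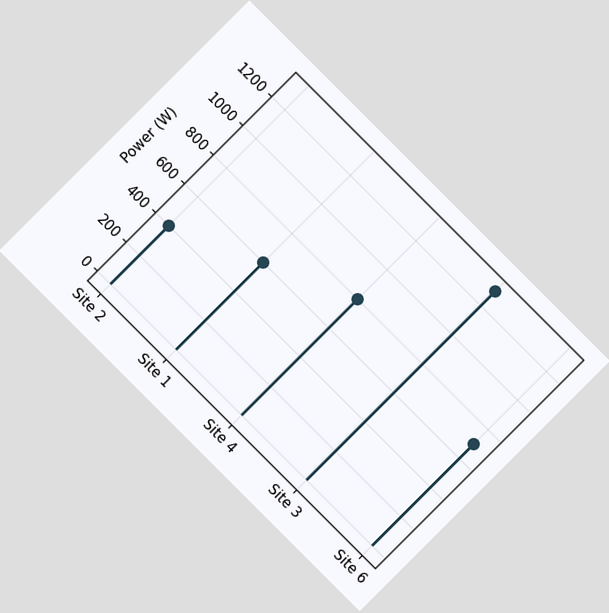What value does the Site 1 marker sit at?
The chart is tilted about 45° clockwise. The Site 1 marker sits at 600W.

600W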